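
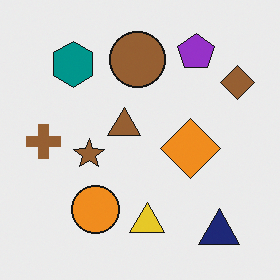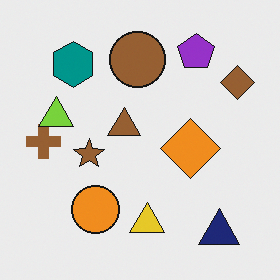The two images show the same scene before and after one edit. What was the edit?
Overlaid with an additional lime triangle.

A lime triangle appears in the second image that is absent from the first.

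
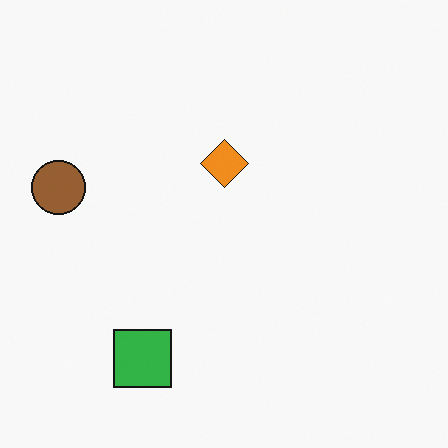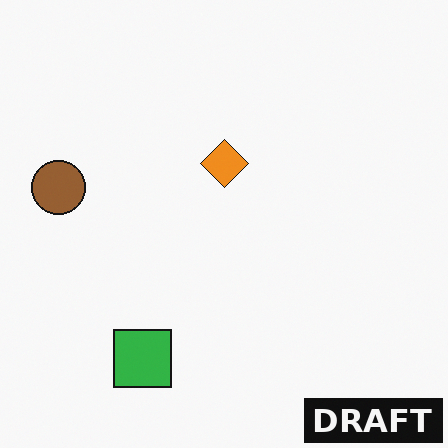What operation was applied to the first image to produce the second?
Watermarked with the text "DRAFT" in the lower-right corner.

A dark label reading "DRAFT" appears in the lower-right corner.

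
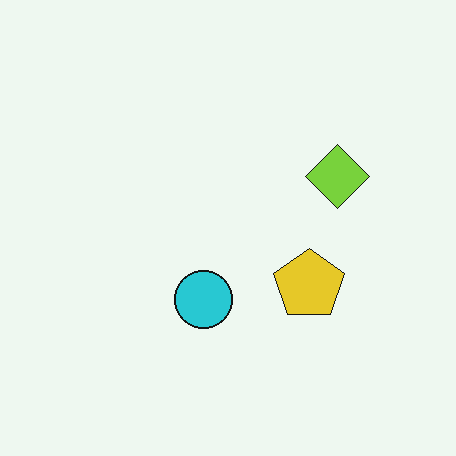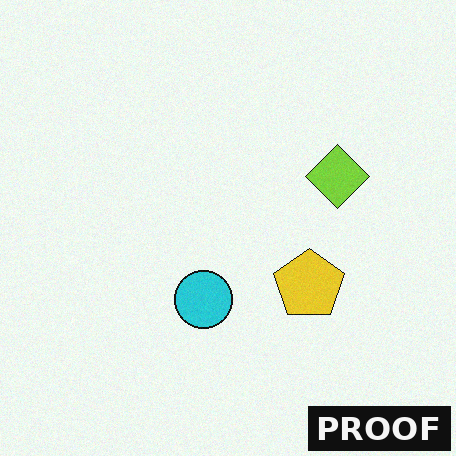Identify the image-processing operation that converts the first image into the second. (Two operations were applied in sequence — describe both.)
This is the original image degraded with light additive noise, then watermarked with the text "PROOF" in the lower-right corner.

Random speckle covers the whole image, including the flat background. A dark label reading "PROOF" appears in the lower-right corner.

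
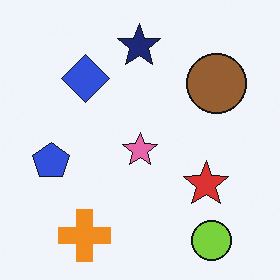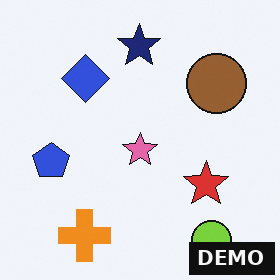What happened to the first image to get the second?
It was watermarked with the text "DEMO" in the lower-right corner.

A dark label reading "DEMO" appears in the lower-right corner.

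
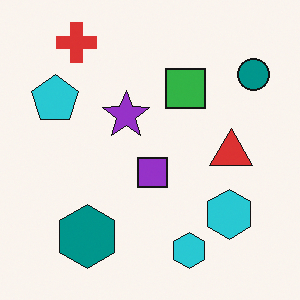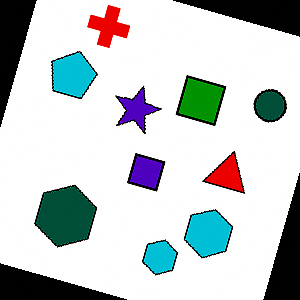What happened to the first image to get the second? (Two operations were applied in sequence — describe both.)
It was rotated clockwise by a moderate amount, then boosted in contrast.

Every shape is tilted by the same angle and the image corners show triangular fill wedges — a whole-image rotation by a non-right angle. Tones are pushed away from mid-grey across the whole image — a global contrast change.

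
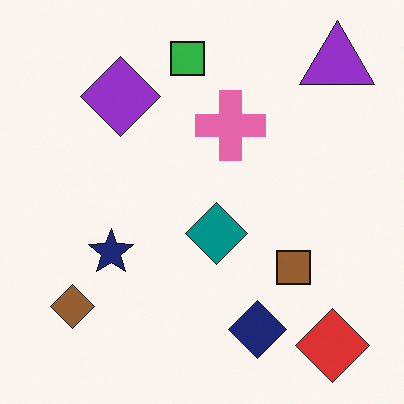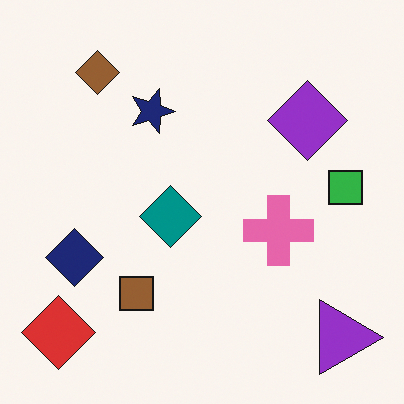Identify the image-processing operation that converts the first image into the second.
The transformation is: rotated 90° clockwise.

The purple triangle sits in the top-right of the first image and the bottom-right of the second — consistent with a whole-image 90° clockwise rotation.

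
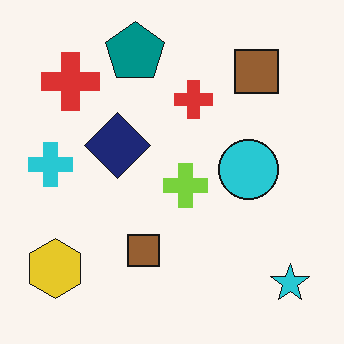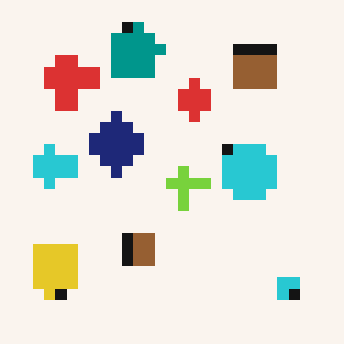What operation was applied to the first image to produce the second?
The second image is the first coarsely pixelated.

Shapes are reduced to large square blocks; fine edges and outlines are lost — a downscale-then-upscale (mosaic) effect.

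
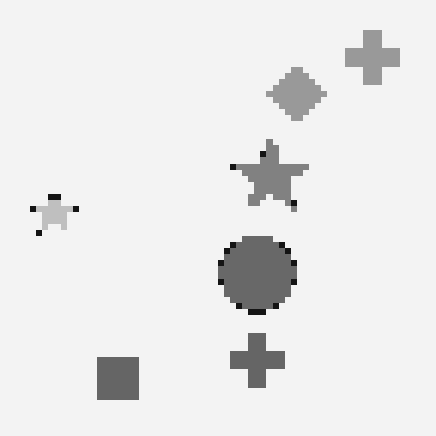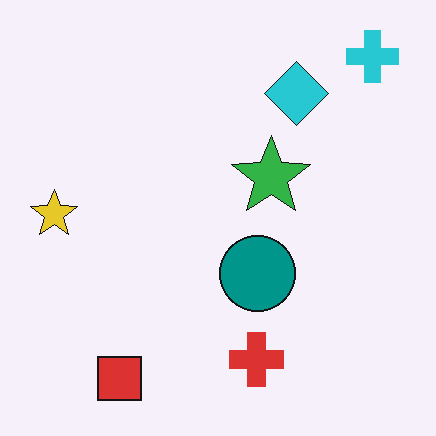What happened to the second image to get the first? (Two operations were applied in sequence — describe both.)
This is the original image converted to grayscale, then pixelated into visible square blocks.

All color is removed — every shape is now a shade of grey. Shapes are reduced to large square blocks; fine edges and outlines are lost — a downscale-then-upscale (mosaic) effect.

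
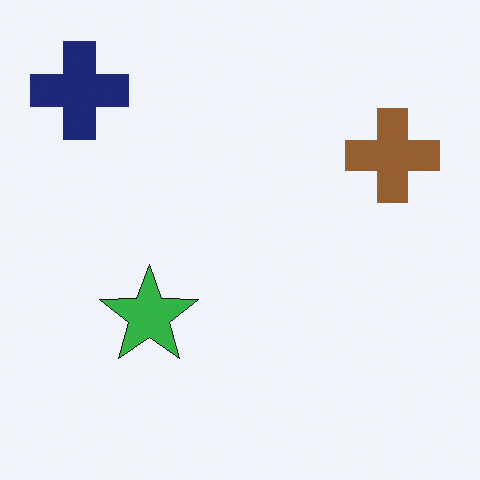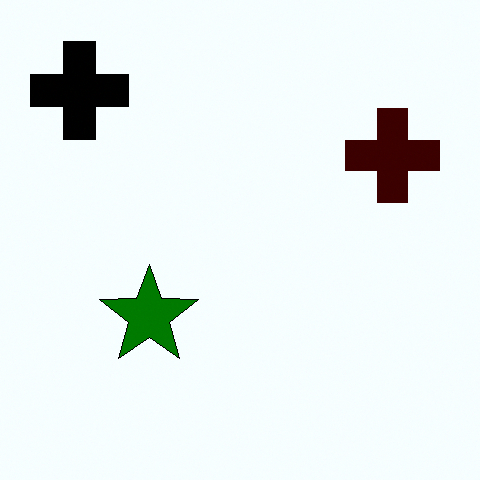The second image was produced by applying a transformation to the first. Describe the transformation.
It was given much higher contrast.

Tones are pushed away from mid-grey across the whole image — a global contrast change.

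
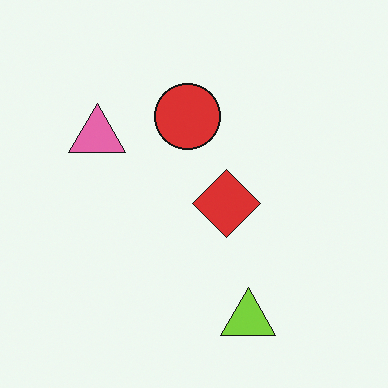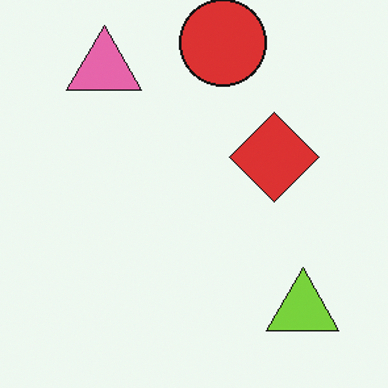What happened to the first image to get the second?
The second image is the first cropped slightly and scaled back up.

The visible shapes are larger and the field of view is narrower; shapes near the original edges may be partly or wholly outside the frame — a crop-and-rescale.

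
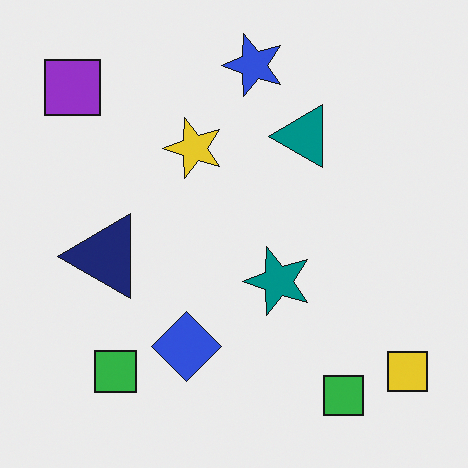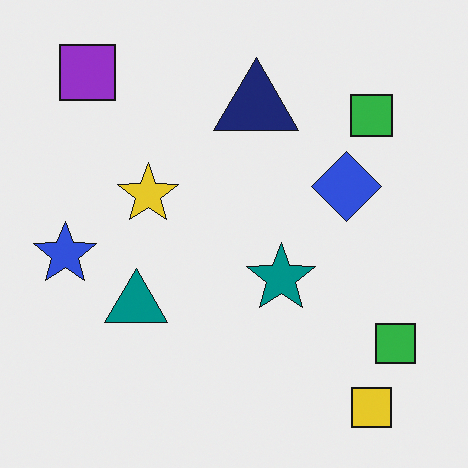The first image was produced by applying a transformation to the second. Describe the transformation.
The first image is the second transposed (reflected across the top-left ↔ bottom-right diagonal).

Shapes have swapped their row and column positions — what was in the top-right is now in the bottom-left — a diagonal reflection.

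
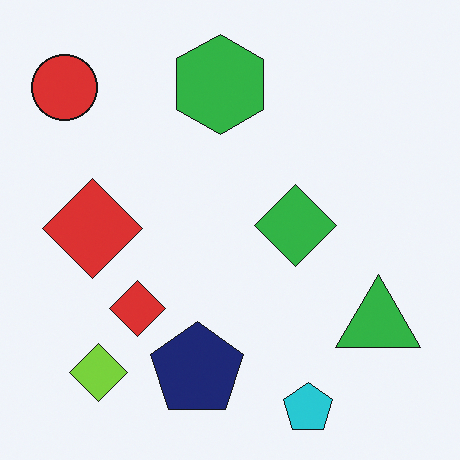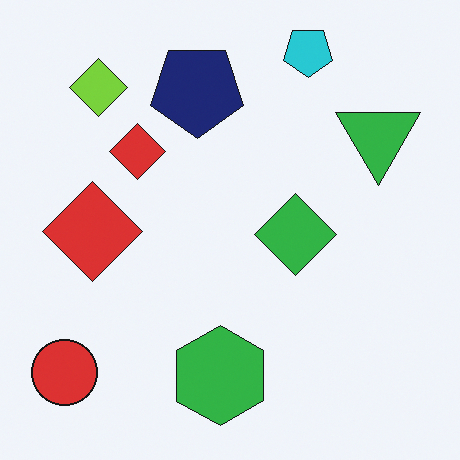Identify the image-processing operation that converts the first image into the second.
This is the original image flipped vertically (top ↔ bottom).

The cyan pentagon is in the bottom-right of the first image and the top-right of the second — shapes on opposite sides of the horizontal midline have swapped in a mirror flip.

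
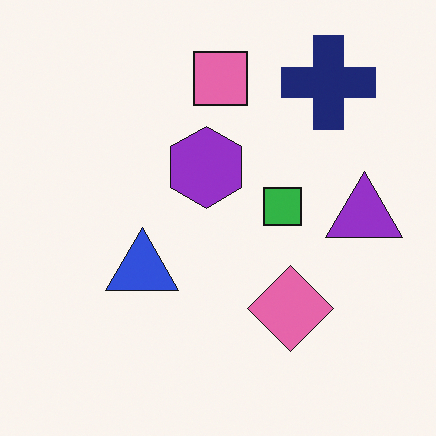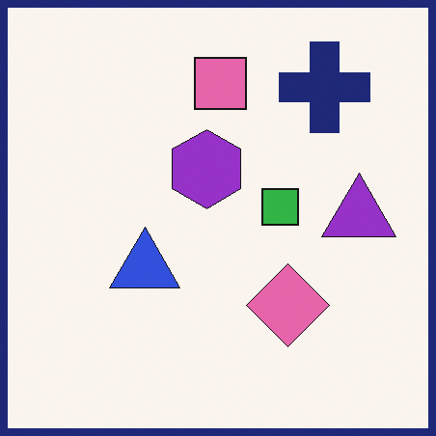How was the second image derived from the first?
It was framed with a navy border.

A solid navy frame runs around the edge of the second image, with the content slightly shrunk inside it.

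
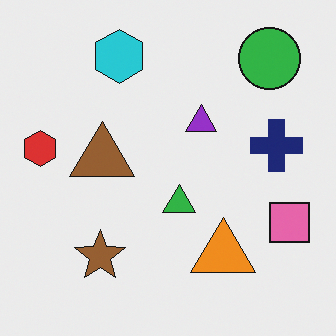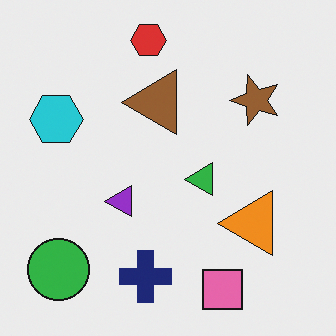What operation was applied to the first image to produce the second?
It was transposed (reflected across the top-left ↔ bottom-right diagonal).

Shapes have swapped their row and column positions — what was in the top-right is now in the bottom-left — a diagonal reflection.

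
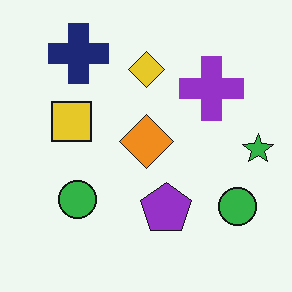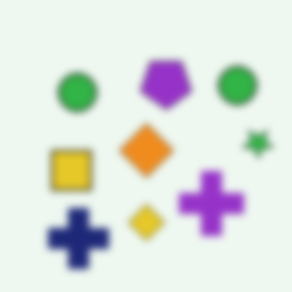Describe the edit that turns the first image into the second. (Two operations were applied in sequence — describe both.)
This is the original image moderately blurred, then flipped vertically (top ↔ bottom).

Shape edges and outlines are uniformly softened across the whole image. The navy cross is in the top-left of the first image and the bottom-left of the second — shapes on opposite sides of the horizontal midline have swapped in a mirror flip.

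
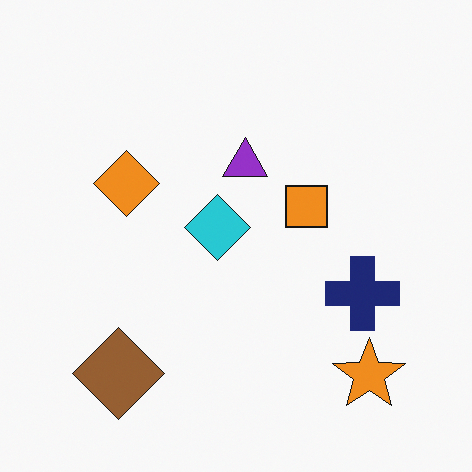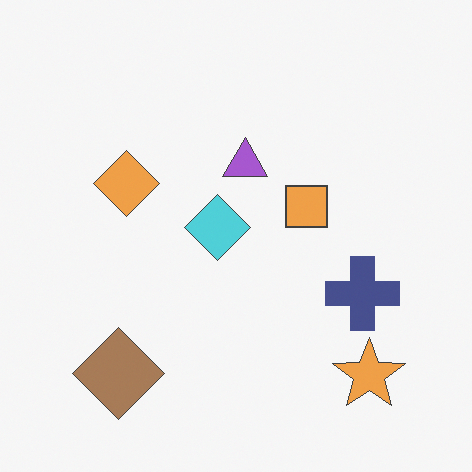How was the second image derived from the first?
Given slightly reduced contrast.

Tones are pushed toward mid-grey across the whole image — a global contrast change.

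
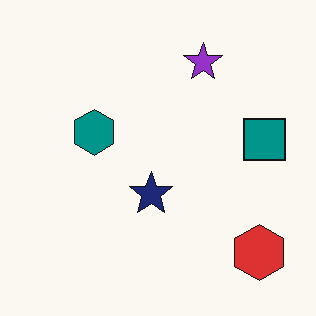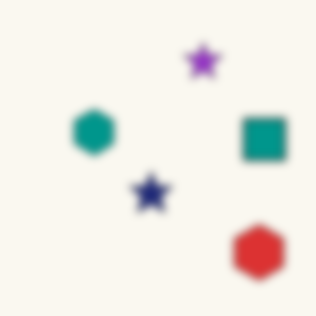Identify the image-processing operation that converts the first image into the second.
The transformation is: noticeably gaussian-blurred.

Shape edges and outlines are uniformly softened across the whole image.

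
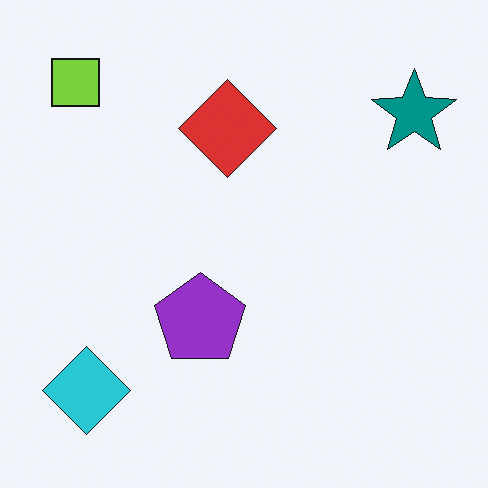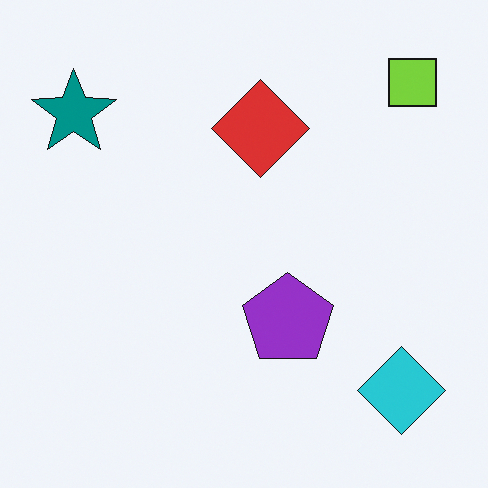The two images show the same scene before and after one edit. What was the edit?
This is the original image flipped horizontally (left ↔ right).

The teal star is in the top-right of the first image and the top-left of the second — shapes on opposite sides of the vertical midline have swapped in a mirror flip.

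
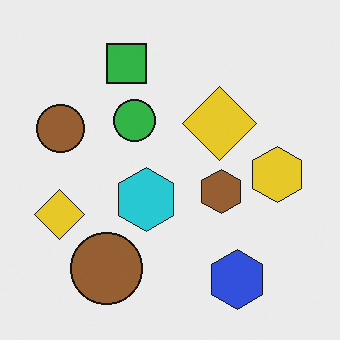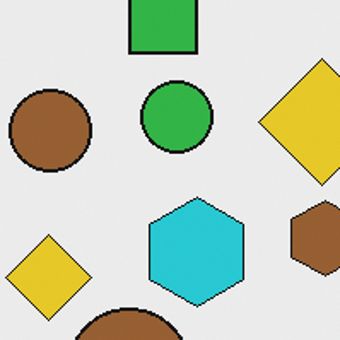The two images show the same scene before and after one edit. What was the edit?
This is the original image cropped to a noticeably smaller region and rescaled.

The visible shapes are larger and the field of view is narrower; shapes near the original edges may be partly or wholly outside the frame — a crop-and-rescale.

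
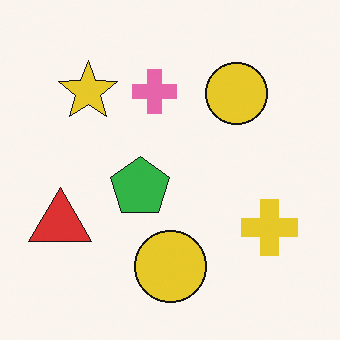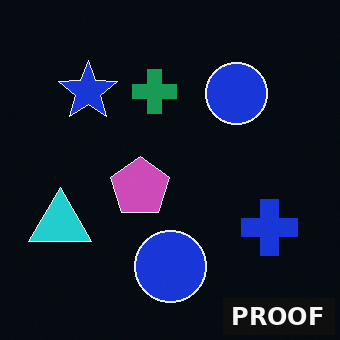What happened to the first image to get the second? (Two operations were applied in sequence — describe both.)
Color-inverted (negative), then watermarked with the text "PROOF" in the lower-right corner.

The light background has become dark and every shape's color is its complement — a photographic negative. A dark label reading "PROOF" appears in the lower-right corner.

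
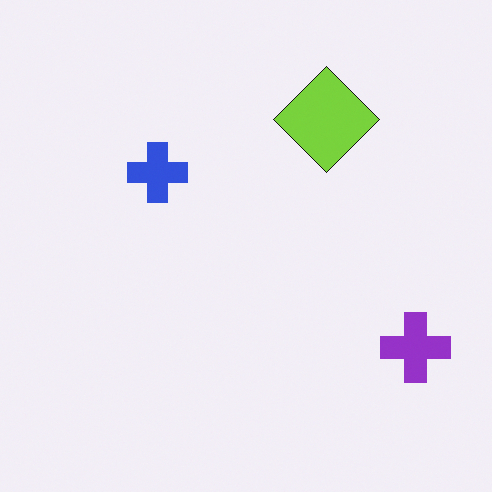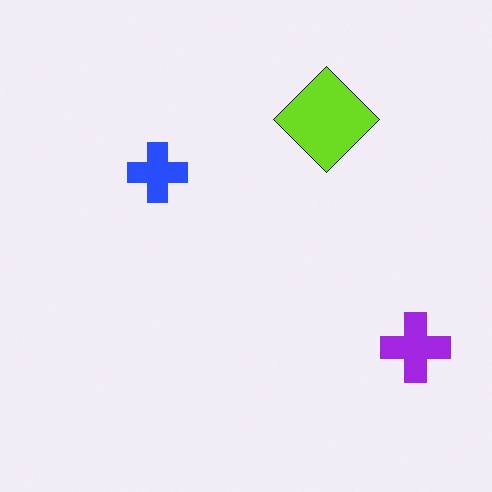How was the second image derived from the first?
This is the original image slightly oversaturated.

All colors are more vivid — a global saturation change.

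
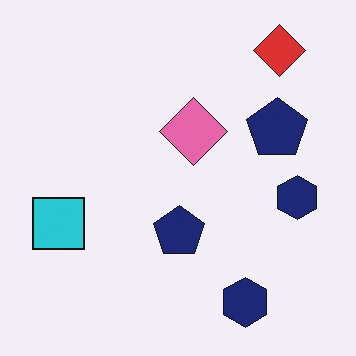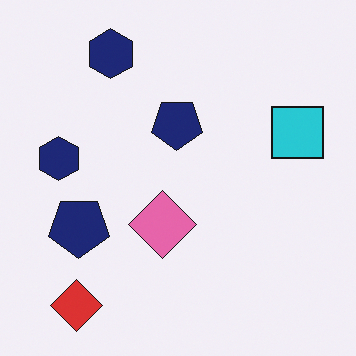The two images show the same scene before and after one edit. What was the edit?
The second image is the first rotated 180°.

The red diamond sits in the top-right of the first image and the bottom-left of the second — consistent with a whole-image 180° rotation.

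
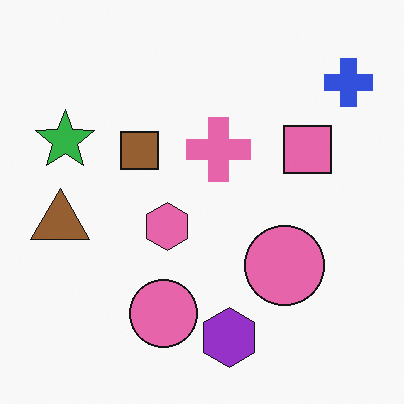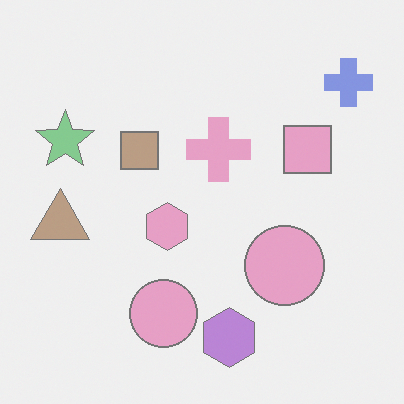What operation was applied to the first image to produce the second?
The transformation is: given much lower contrast.

Tones are pushed toward mid-grey across the whole image — a global contrast change.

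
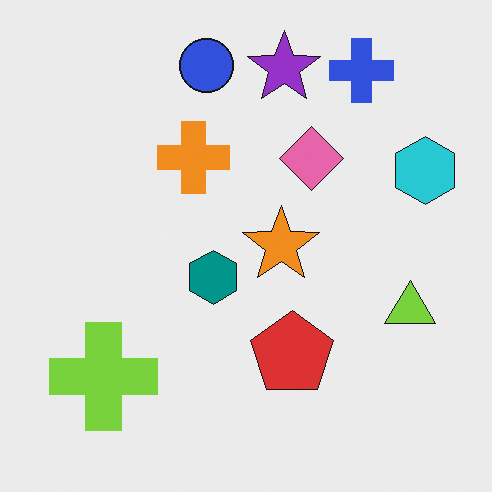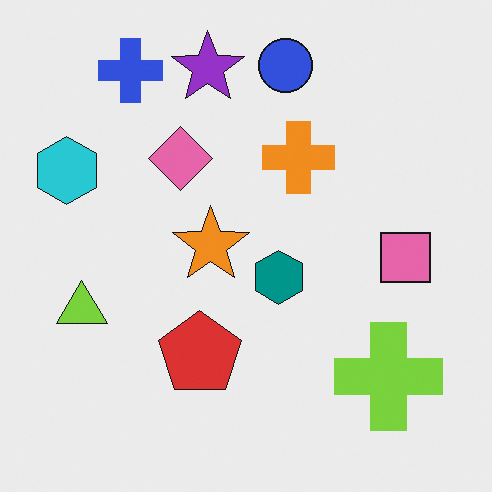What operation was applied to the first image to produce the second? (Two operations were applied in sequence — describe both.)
The transformation is: flipped horizontally (left ↔ right), then overlaid with an additional pink square.

The cyan hexagon is in the right of the first image and the left of the second — shapes on opposite sides of the vertical midline have swapped in a mirror flip. A pink square appears in the second image that is absent from the first.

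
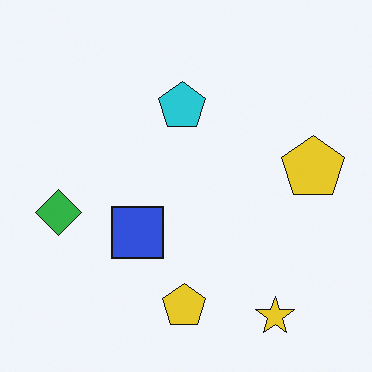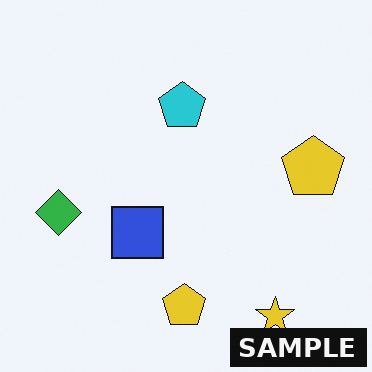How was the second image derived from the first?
It was watermarked with the text "SAMPLE" in the lower-right corner.

A dark label reading "SAMPLE" appears in the lower-right corner.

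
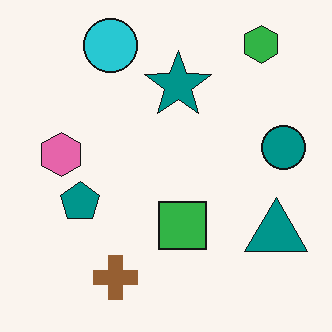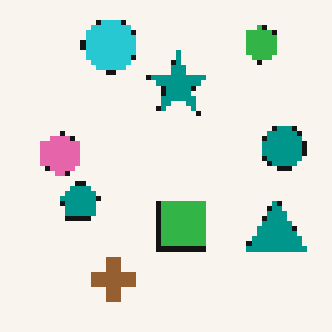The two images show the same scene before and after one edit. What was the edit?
It was lightly pixelated (a mild mosaic effect).

Shapes are reduced to large square blocks; fine edges and outlines are lost — a downscale-then-upscale (mosaic) effect.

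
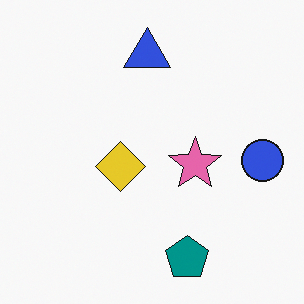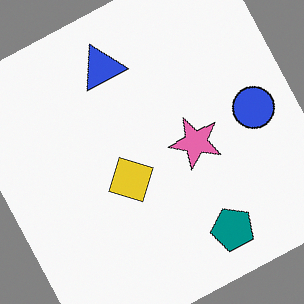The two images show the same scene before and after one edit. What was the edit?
This is the original image rotated counter-clockwise by a clearly visible amount.

Every shape is tilted by the same angle and the image corners show triangular fill wedges — a whole-image rotation by a non-right angle.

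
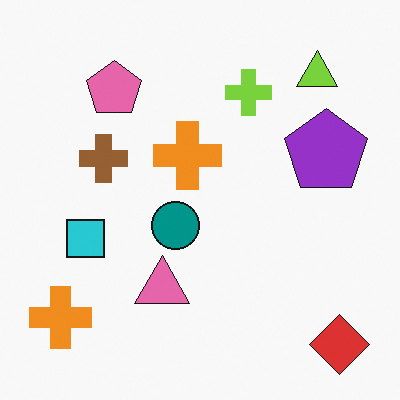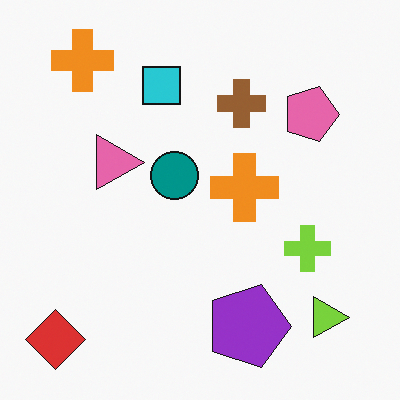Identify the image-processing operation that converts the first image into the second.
It was rotated 90° clockwise.

The red diamond sits in the bottom-right of the first image and the bottom-left of the second — consistent with a whole-image 90° clockwise rotation.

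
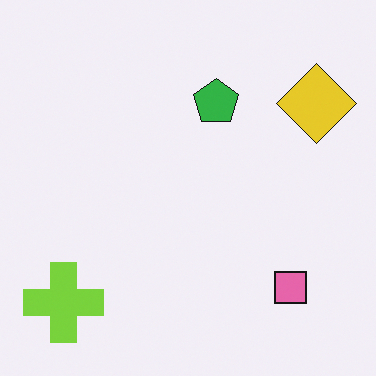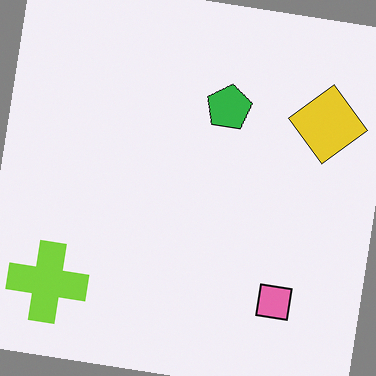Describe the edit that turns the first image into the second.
The transformation is: rotated clockwise by a slight angle.

Every shape is tilted by the same angle and the image corners show triangular fill wedges — a whole-image rotation by a non-right angle.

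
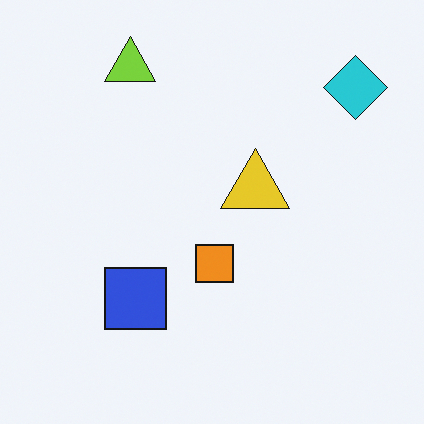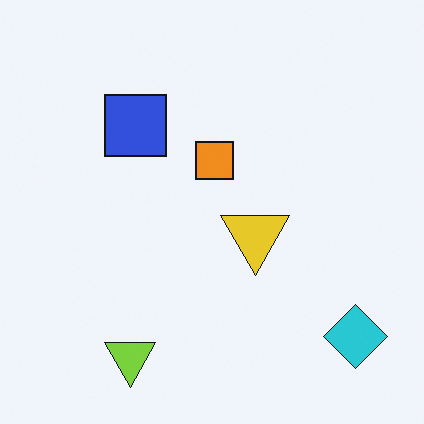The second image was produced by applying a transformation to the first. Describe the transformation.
It was flipped vertically (top ↔ bottom).

The lime triangle is in the top-left of the first image and the bottom-left of the second — shapes on opposite sides of the horizontal midline have swapped in a mirror flip.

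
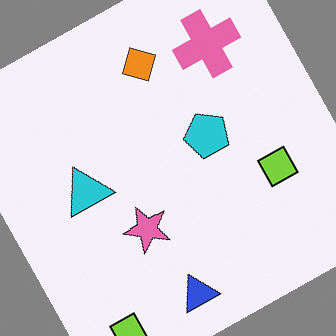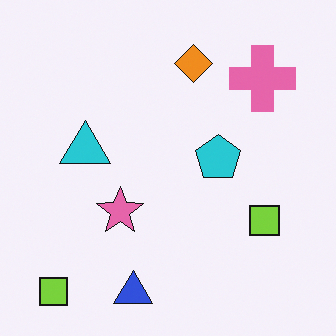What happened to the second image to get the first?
The transformation is: rotated counter-clockwise by a moderate amount.

Every shape is tilted by the same angle and the image corners show triangular fill wedges — a whole-image rotation by a non-right angle.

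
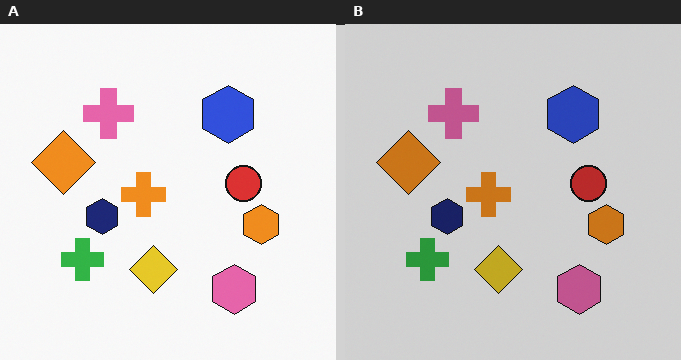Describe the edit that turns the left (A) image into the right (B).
It was darkened a little.

Every pixel — background and shapes alike — is uniformly darkened.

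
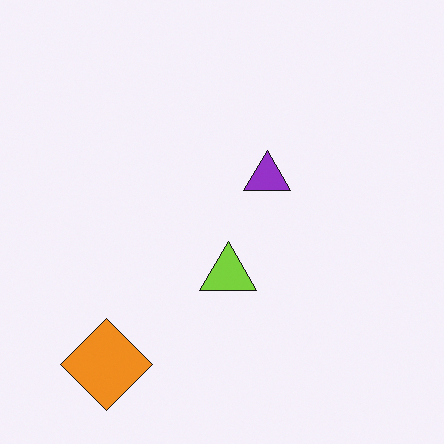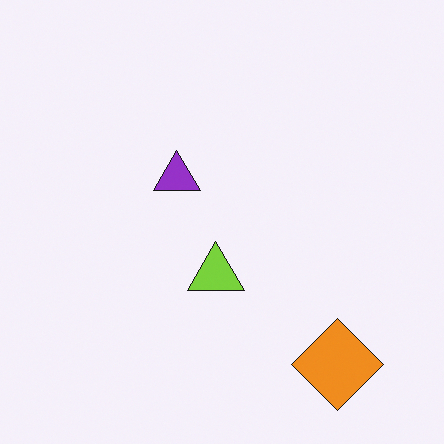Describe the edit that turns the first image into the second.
This is the original image flipped horizontally (left ↔ right).

The orange diamond is in the bottom-left of the first image and the bottom-right of the second — shapes on opposite sides of the vertical midline have swapped in a mirror flip.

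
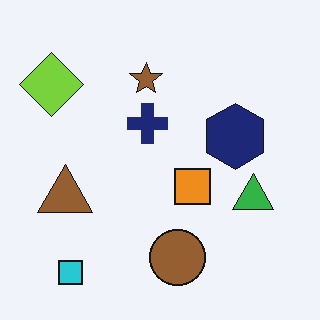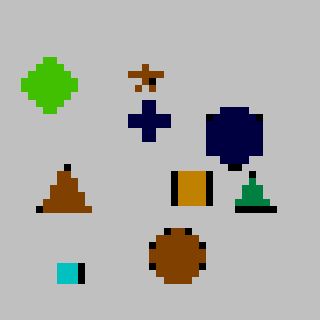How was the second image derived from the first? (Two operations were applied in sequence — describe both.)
The second image is the first aggressively posterized, then moderately pixelated.

Each flat color has snapped to a coarser quantized level — most visibly, the near-white background has dropped to a flat grey. Shapes are reduced to large square blocks; fine edges and outlines are lost — a downscale-then-upscale (mosaic) effect.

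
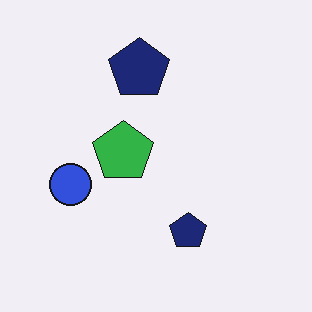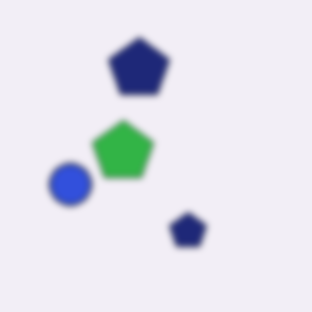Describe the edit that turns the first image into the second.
This is the original image moderately blurred.

Shape edges and outlines are uniformly softened across the whole image.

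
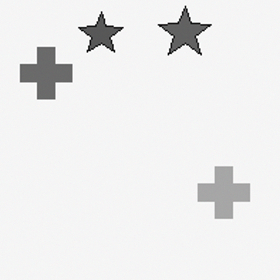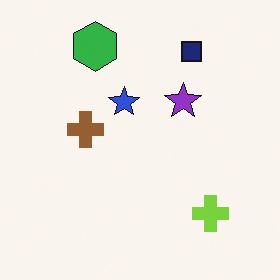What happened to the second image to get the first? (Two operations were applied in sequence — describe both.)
It was cropped to a modestly smaller region and rescaled, then converted to grayscale.

The visible shapes are larger and the field of view is narrower; shapes near the original edges may be partly or wholly outside the frame — a crop-and-rescale. All color is removed — every shape is now a shade of grey.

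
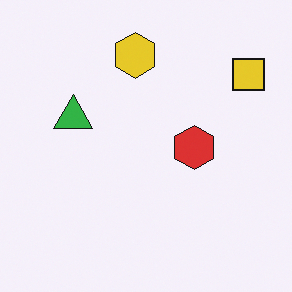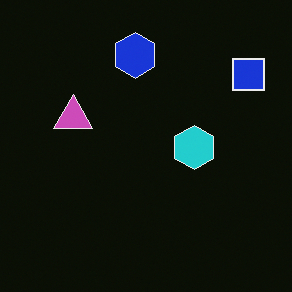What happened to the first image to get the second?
The image was color-inverted (negative).

The light background has become dark and every shape's color is its complement — a photographic negative.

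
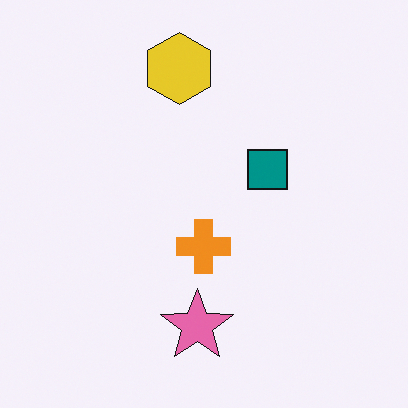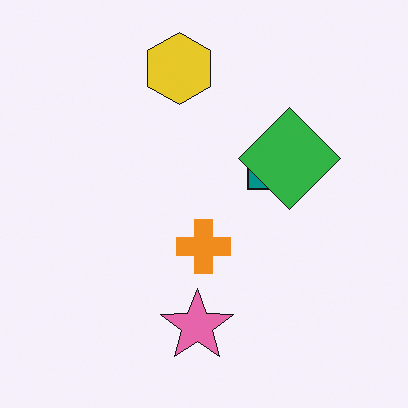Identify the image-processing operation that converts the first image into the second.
The second image is the first overlaid with an additional green diamond.

A green diamond appears in the second image that is absent from the first.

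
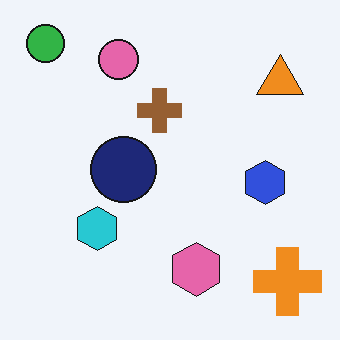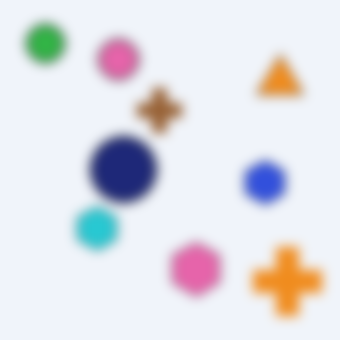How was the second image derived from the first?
The image was strongly gaussian-blurred.

Shape edges and outlines are uniformly softened across the whole image.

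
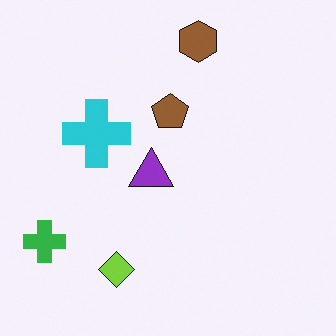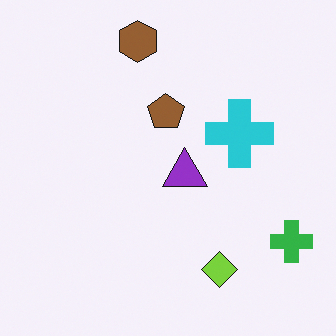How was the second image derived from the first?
The second image is the first flipped horizontally (left ↔ right).

The green cross is in the bottom-left of the first image and the bottom-right of the second — shapes on opposite sides of the vertical midline have swapped in a mirror flip.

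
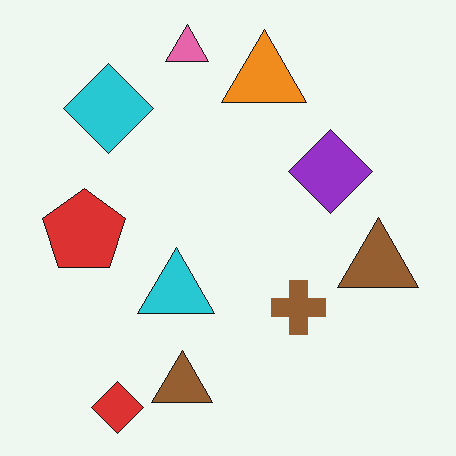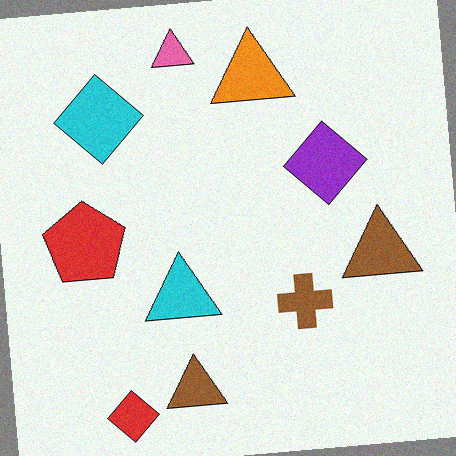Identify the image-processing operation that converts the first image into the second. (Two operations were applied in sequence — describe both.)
Rotated counter-clockwise by a few degrees, then degraded with a light layer of grain.

Every shape is tilted by the same angle and the image corners show triangular fill wedges — a whole-image rotation by a non-right angle. Random speckle covers the whole image, including the flat background.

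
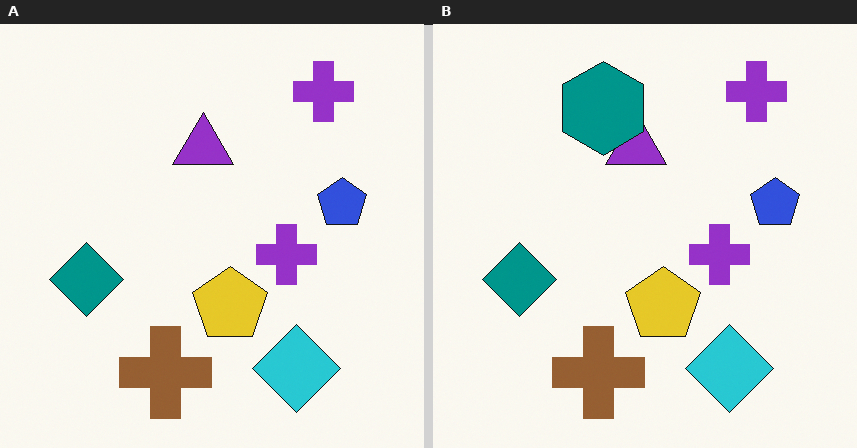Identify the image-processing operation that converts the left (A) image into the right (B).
The image was overlaid with an additional teal hexagon.

A teal hexagon appears in the right (B) image that is absent from the left (A).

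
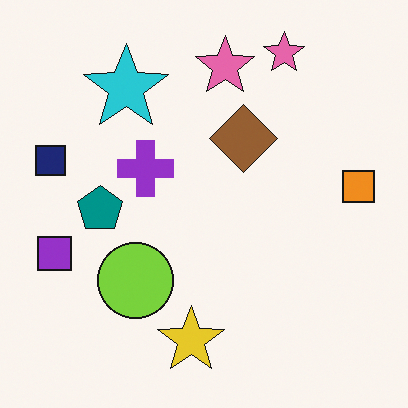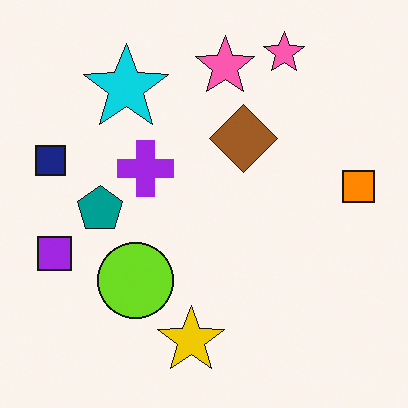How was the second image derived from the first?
This is the original image slightly oversaturated.

All colors are more vivid — a global saturation change.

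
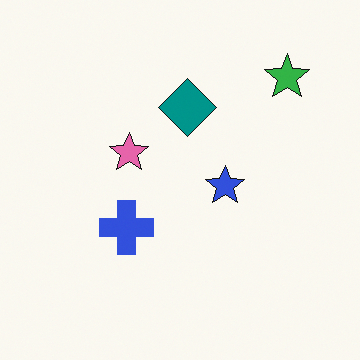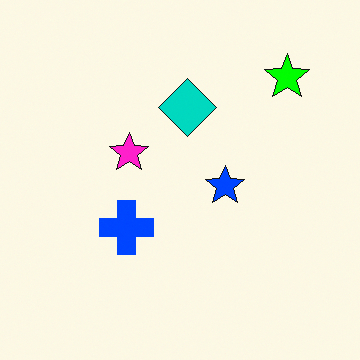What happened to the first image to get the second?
The transformation is: heavily oversaturated.

All colors are more vivid — a global saturation change.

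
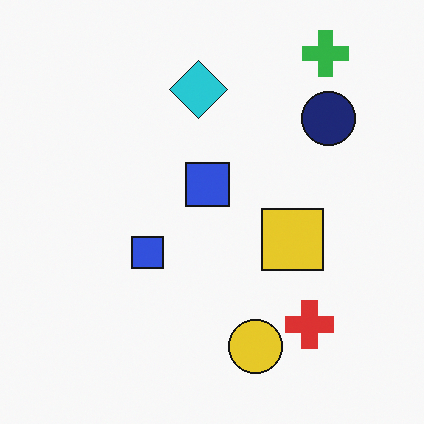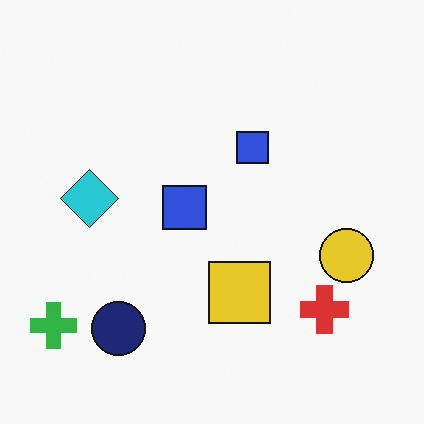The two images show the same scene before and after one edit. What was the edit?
Transposed (reflected across the top-left ↔ bottom-right diagonal).

Shapes have swapped their row and column positions — what was in the top-right is now in the bottom-left — a diagonal reflection.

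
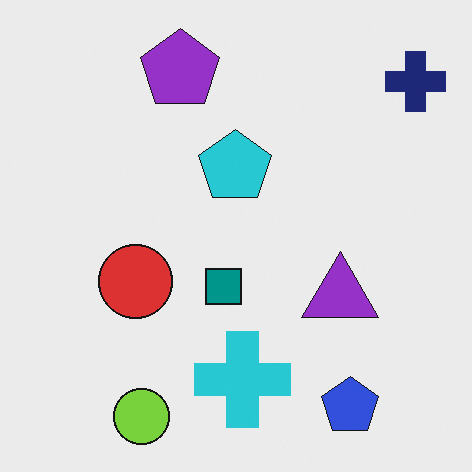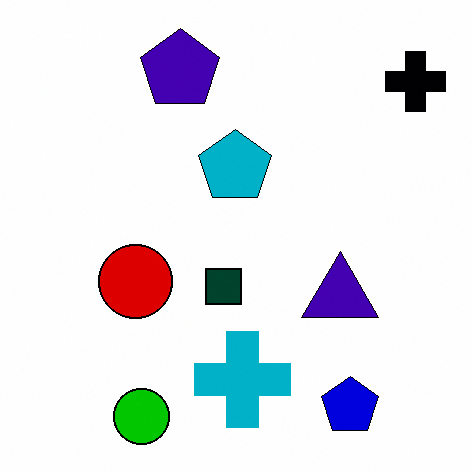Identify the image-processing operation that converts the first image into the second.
The image was boosted in contrast.

Tones are pushed away from mid-grey across the whole image — a global contrast change.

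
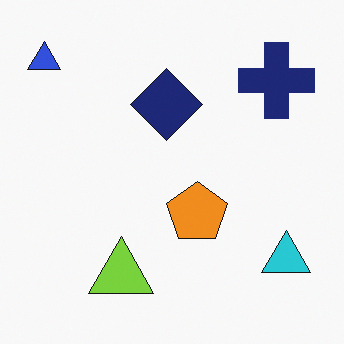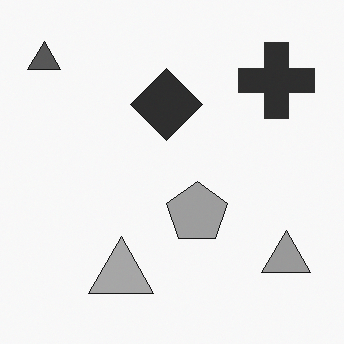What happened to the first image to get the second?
This is the original image converted to grayscale.

All color is removed — every shape is now a shade of grey.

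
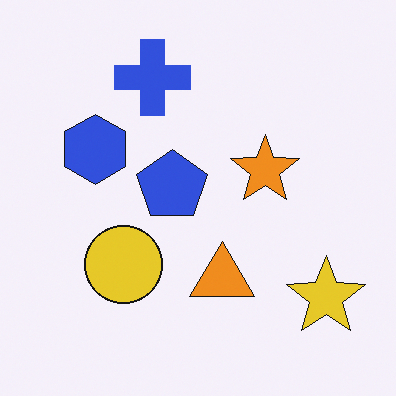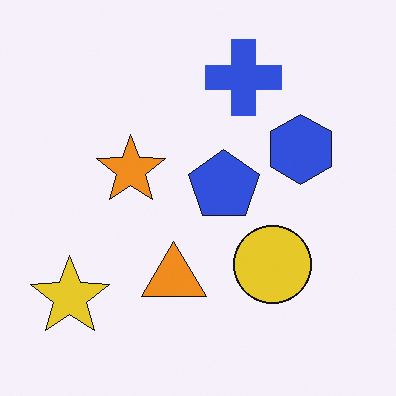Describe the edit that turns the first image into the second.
The image was flipped horizontally (left ↔ right).

The yellow star is in the bottom-right of the first image and the bottom-left of the second — shapes on opposite sides of the vertical midline have swapped in a mirror flip.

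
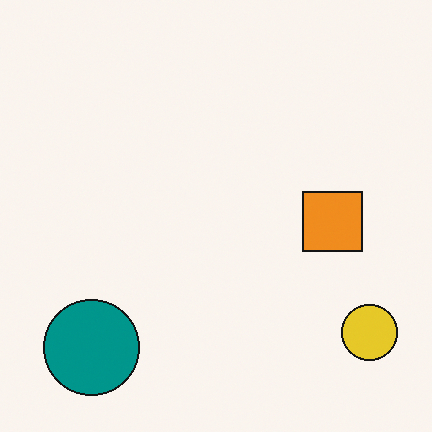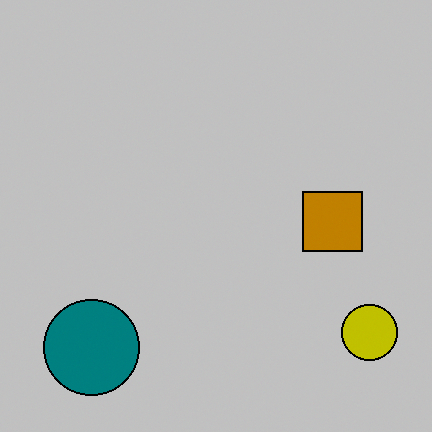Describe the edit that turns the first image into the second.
The image was aggressively posterized.

Each flat color has snapped to a coarser quantized level — most visibly, the near-white background has dropped to a flat grey.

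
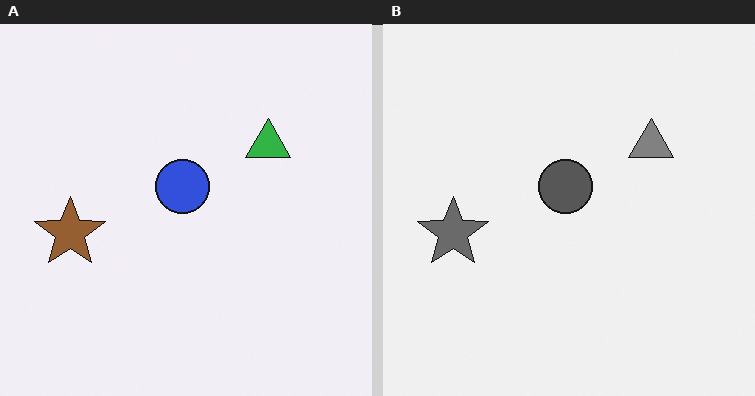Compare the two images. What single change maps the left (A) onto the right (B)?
The right (B) image is the left (A) converted to grayscale.

All color is removed — every shape is now a shade of grey.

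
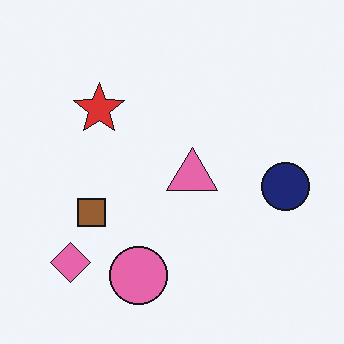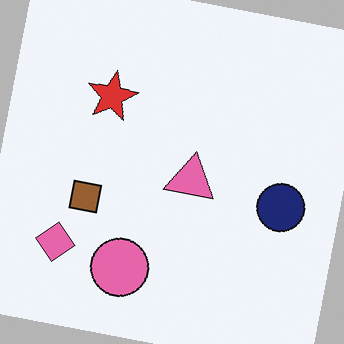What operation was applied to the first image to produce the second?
The second image is the first rotated clockwise by a slight angle.

Every shape is tilted by the same angle and the image corners show triangular fill wedges — a whole-image rotation by a non-right angle.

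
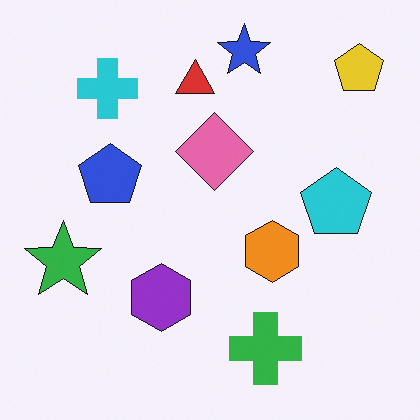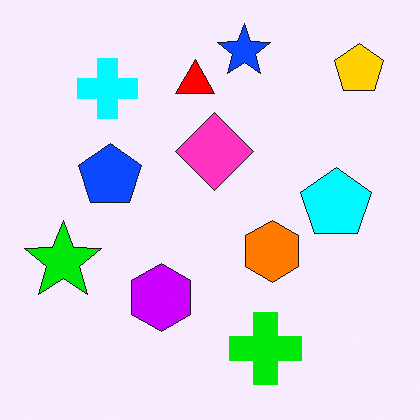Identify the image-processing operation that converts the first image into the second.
This is the original image heavily oversaturated.

All colors are more vivid — a global saturation change.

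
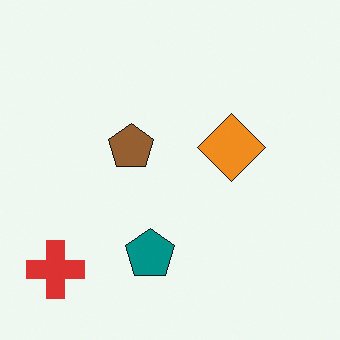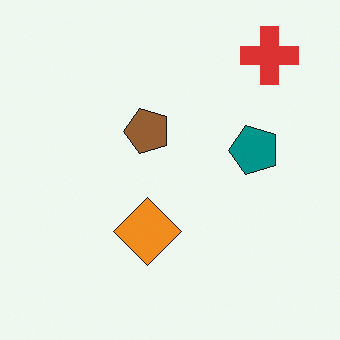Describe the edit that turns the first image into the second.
The image was transposed (reflected across the top-left ↔ bottom-right diagonal).

Shapes have swapped their row and column positions — what was in the top-right is now in the bottom-left — a diagonal reflection.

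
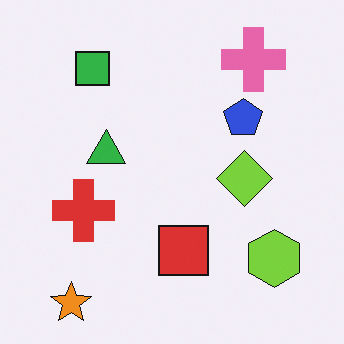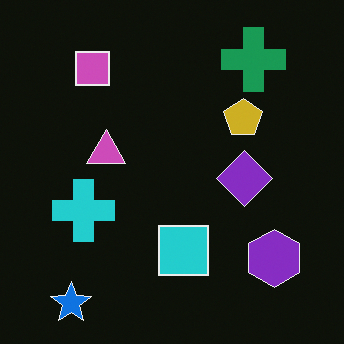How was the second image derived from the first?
Color-inverted (negative).

The light background has become dark and every shape's color is its complement — a photographic negative.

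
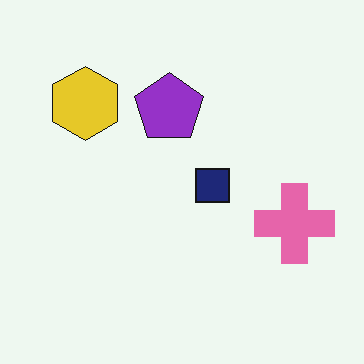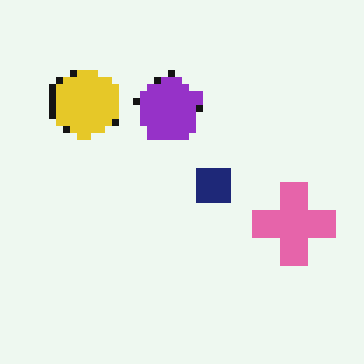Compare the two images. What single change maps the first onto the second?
This is the original image pixelated into visible square blocks.

Shapes are reduced to large square blocks; fine edges and outlines are lost — a downscale-then-upscale (mosaic) effect.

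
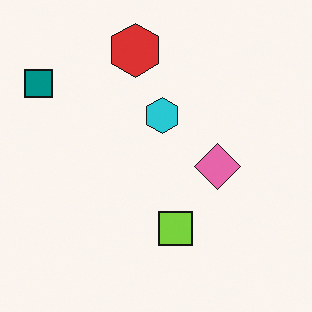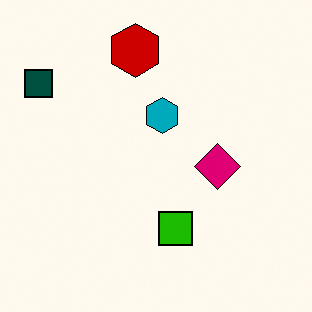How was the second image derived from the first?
It was boosted in contrast.

Tones are pushed away from mid-grey across the whole image — a global contrast change.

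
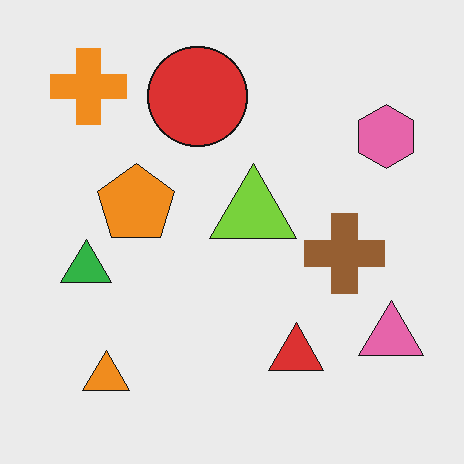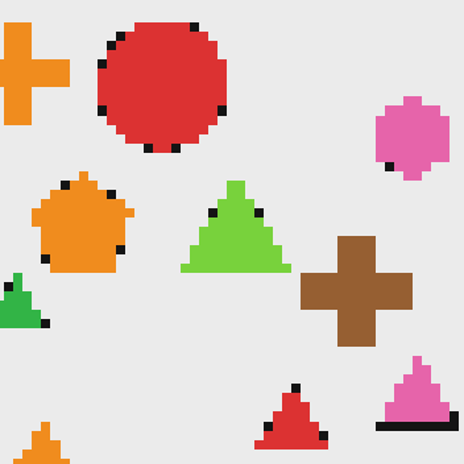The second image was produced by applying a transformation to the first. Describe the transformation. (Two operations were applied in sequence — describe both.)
This is the original image moderately pixelated, then cropped to a modestly smaller region and rescaled.

Shapes are reduced to large square blocks; fine edges and outlines are lost — a downscale-then-upscale (mosaic) effect. The visible shapes are larger and the field of view is narrower; shapes near the original edges may be partly or wholly outside the frame — a crop-and-rescale.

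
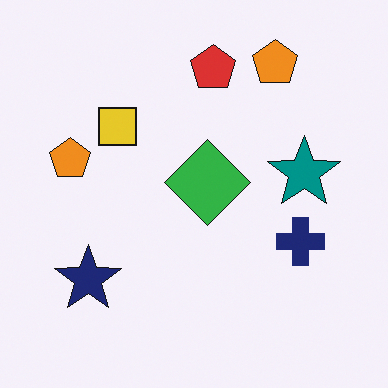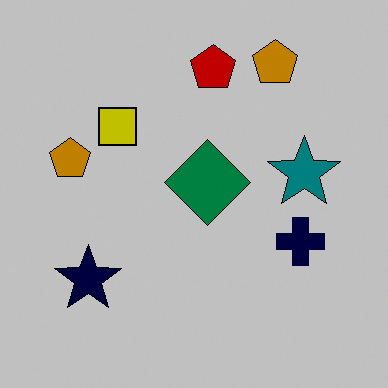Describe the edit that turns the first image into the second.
The transformation is: aggressively posterized.

Each flat color has snapped to a coarser quantized level — most visibly, the near-white background has dropped to a flat grey.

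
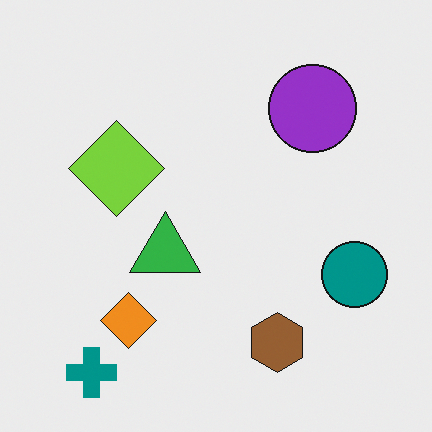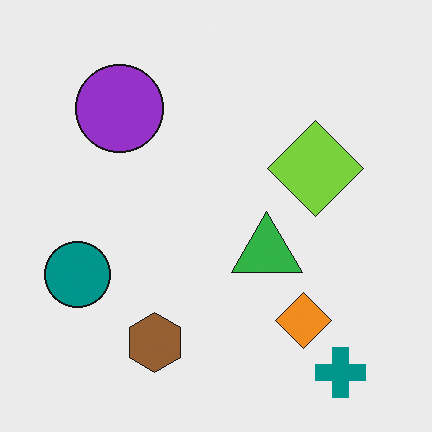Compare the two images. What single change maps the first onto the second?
The image was flipped horizontally (left ↔ right).

The teal circle is in the right of the first image and the left of the second — shapes on opposite sides of the vertical midline have swapped in a mirror flip.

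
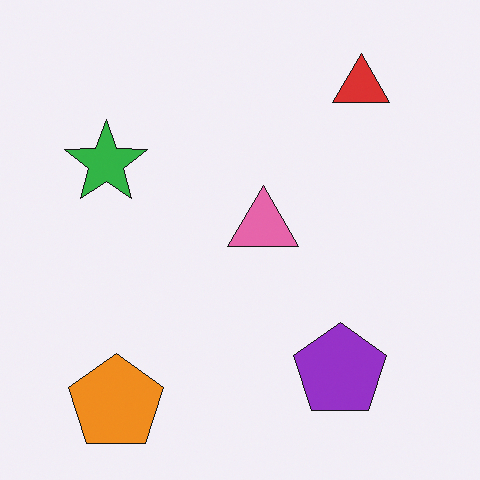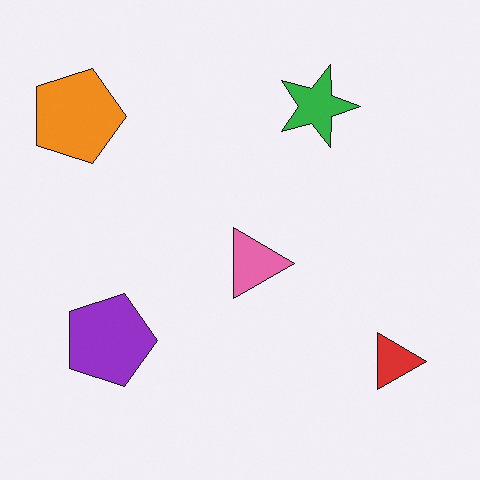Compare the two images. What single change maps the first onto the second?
The transformation is: rotated 90° clockwise.

The orange pentagon sits in the bottom-left of the first image and the top-left of the second — consistent with a whole-image 90° clockwise rotation.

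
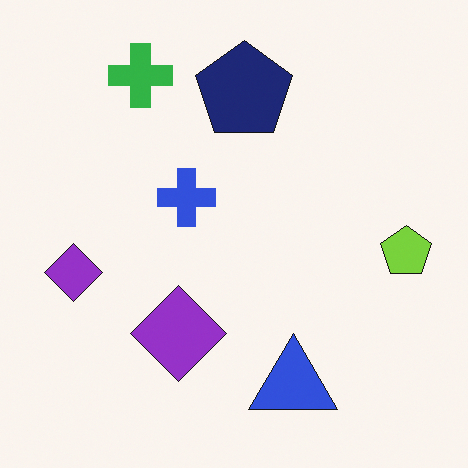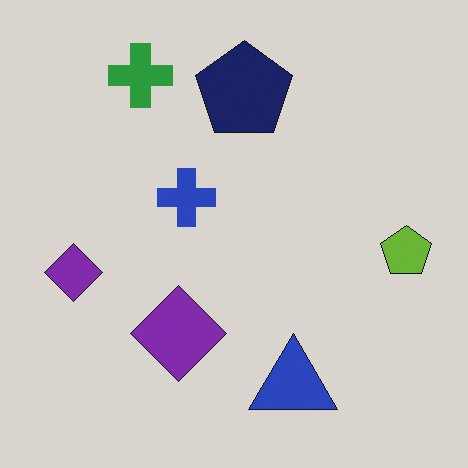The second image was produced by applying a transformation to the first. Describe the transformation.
The second image is the first slightly darkened.

Every pixel — background and shapes alike — is uniformly darkened.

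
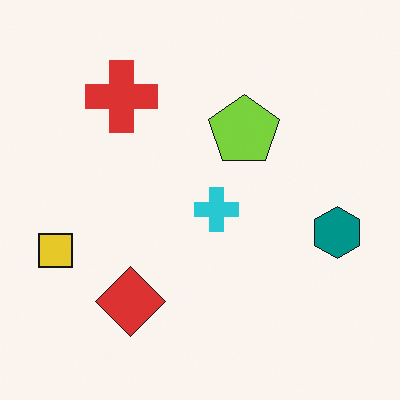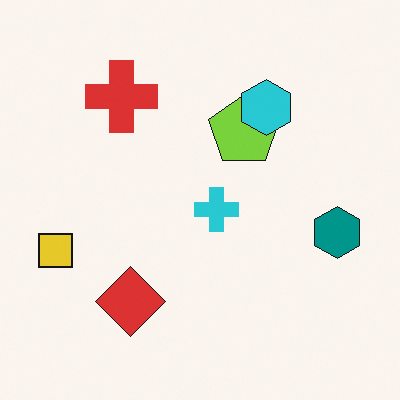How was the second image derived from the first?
This is the original image overlaid with an additional cyan hexagon.

A cyan hexagon appears in the second image that is absent from the first.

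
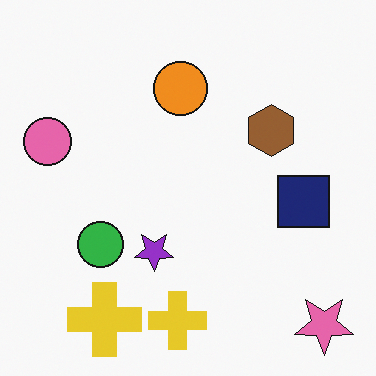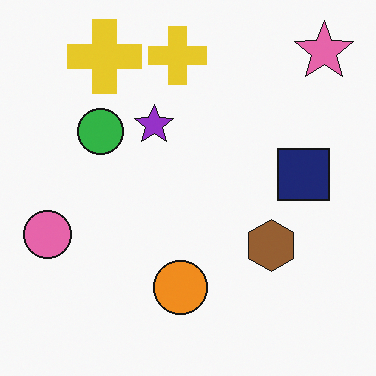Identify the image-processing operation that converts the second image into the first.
The first image is the second flipped vertically (top ↔ bottom).

The pink star is in the top-right of the second image and the bottom-right of the first — shapes on opposite sides of the horizontal midline have swapped in a mirror flip.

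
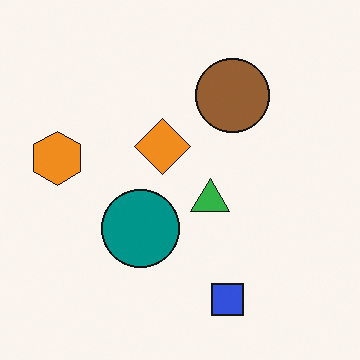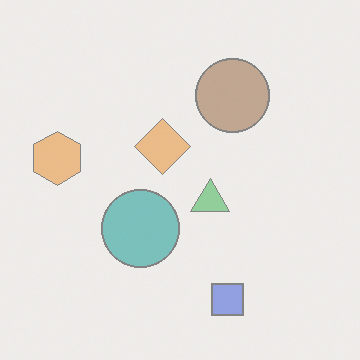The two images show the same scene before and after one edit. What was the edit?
It was washed out (contrast reduced).

Tones are pushed toward mid-grey across the whole image — a global contrast change.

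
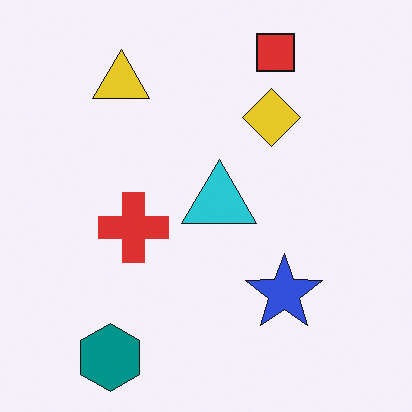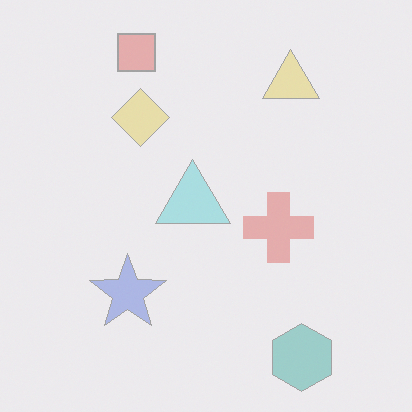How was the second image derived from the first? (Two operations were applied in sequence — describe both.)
It was given much lower contrast, then flipped horizontally (left ↔ right).

Tones are pushed toward mid-grey across the whole image — a global contrast change. The teal hexagon is in the bottom-left of the first image and the bottom-right of the second — shapes on opposite sides of the vertical midline have swapped in a mirror flip.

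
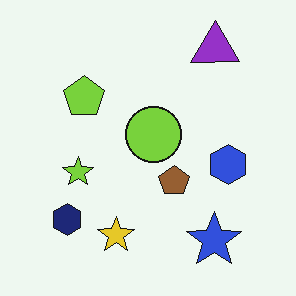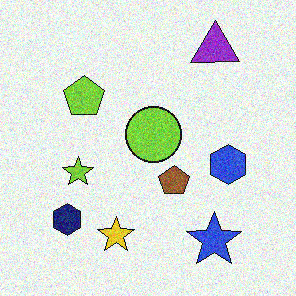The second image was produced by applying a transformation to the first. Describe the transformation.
Degraded with visible gaussian noise.

Random speckle covers the whole image, including the flat background.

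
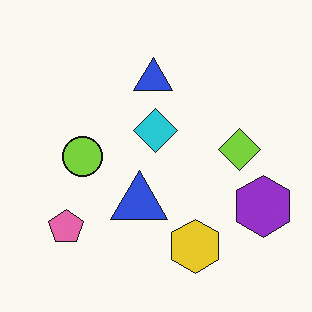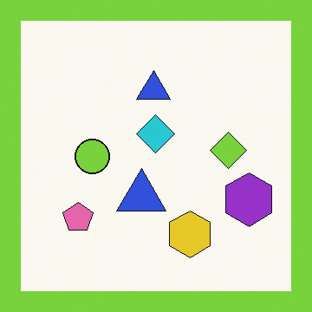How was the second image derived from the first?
Framed with a lime border.

A solid lime frame runs around the edge of the second image, with the content slightly shrunk inside it.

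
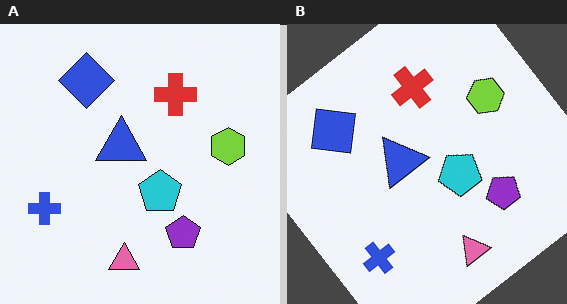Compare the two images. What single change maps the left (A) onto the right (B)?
The right (B) image is the left (A) rotated counter-clockwise by a large amount — several tens of degrees.

Every shape is tilted by the same angle and the image corners show triangular fill wedges — a whole-image rotation by a non-right angle.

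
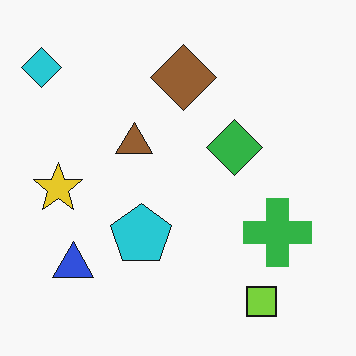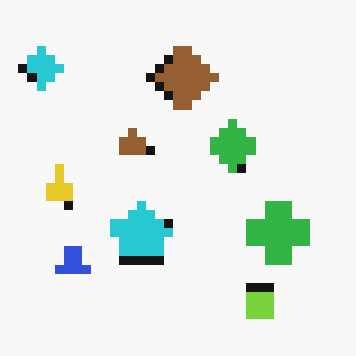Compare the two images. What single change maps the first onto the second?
Heavily pixelated into large blocks.

Shapes are reduced to large square blocks; fine edges and outlines are lost — a downscale-then-upscale (mosaic) effect.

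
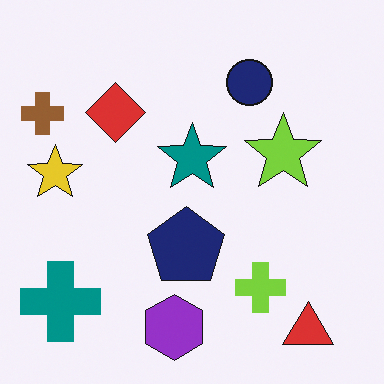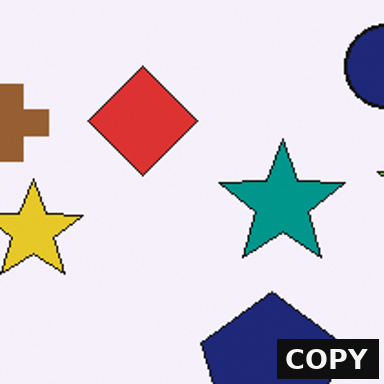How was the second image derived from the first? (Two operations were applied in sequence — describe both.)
Cropped tightly and scaled back up, then watermarked with the text "COPY" in the lower-right corner.

The visible shapes are larger and the field of view is narrower; shapes near the original edges may be partly or wholly outside the frame — a crop-and-rescale. A dark label reading "COPY" appears in the lower-right corner.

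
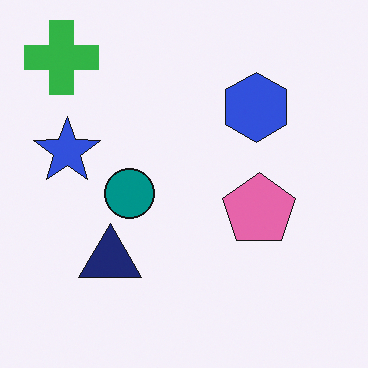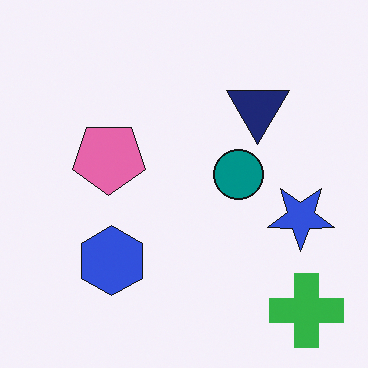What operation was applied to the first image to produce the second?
The transformation is: rotated 180°.

The green cross sits in the top-left of the first image and the bottom-right of the second — consistent with a whole-image 180° rotation.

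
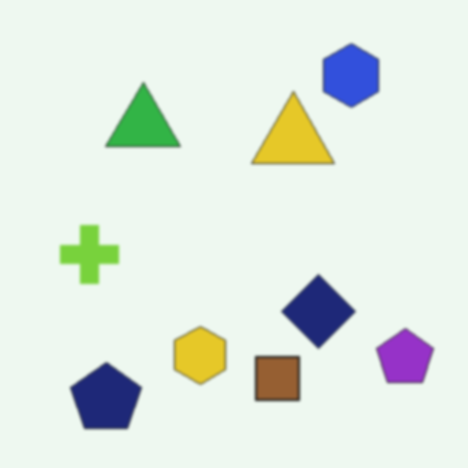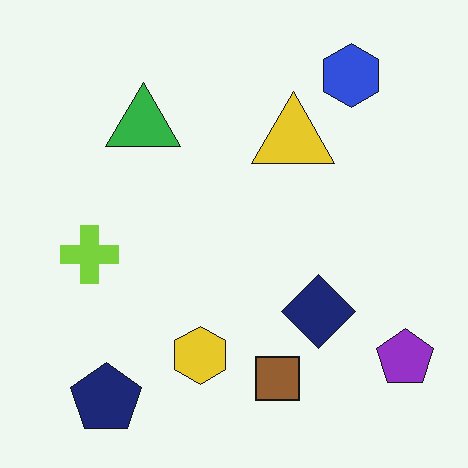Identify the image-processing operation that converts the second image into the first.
The first image is the second lightly blurred.

Shape edges and outlines are uniformly softened across the whole image.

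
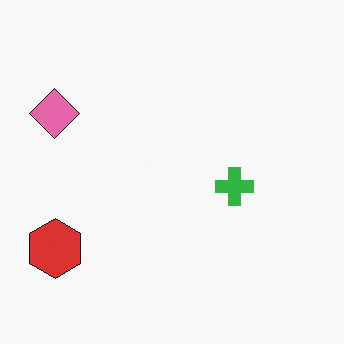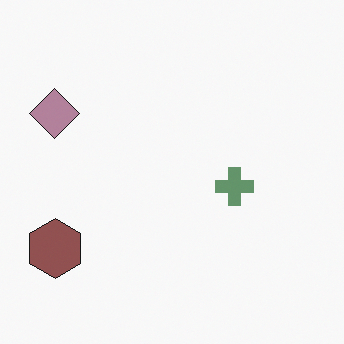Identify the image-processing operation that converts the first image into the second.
The transformation is: made much more muted (saturation change).

All colors are more muted and greyish — a global saturation change.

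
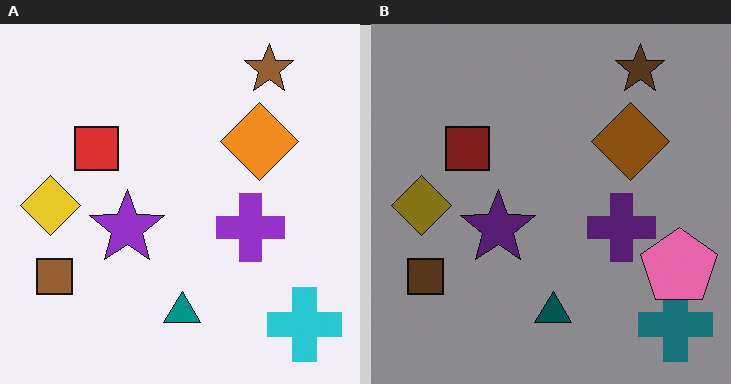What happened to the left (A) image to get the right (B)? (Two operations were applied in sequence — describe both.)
The transformation is: noticeably darkened, then overlaid with an additional pink pentagon.

Every pixel — background and shapes alike — is uniformly darkened. A pink pentagon appears in the right (B) image that is absent from the left (A).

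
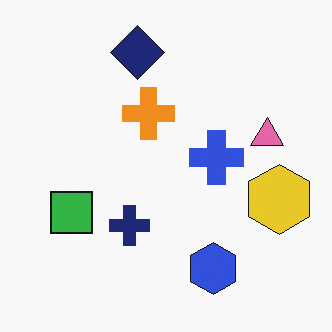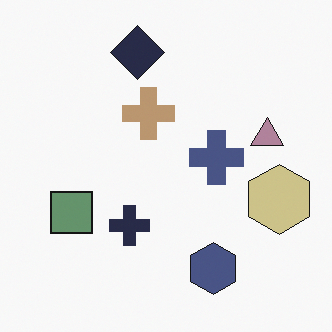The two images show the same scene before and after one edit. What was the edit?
The image was heavily desaturated.

All colors are more muted and greyish — a global saturation change.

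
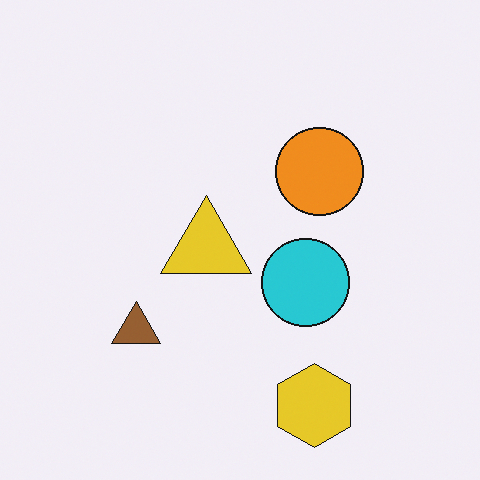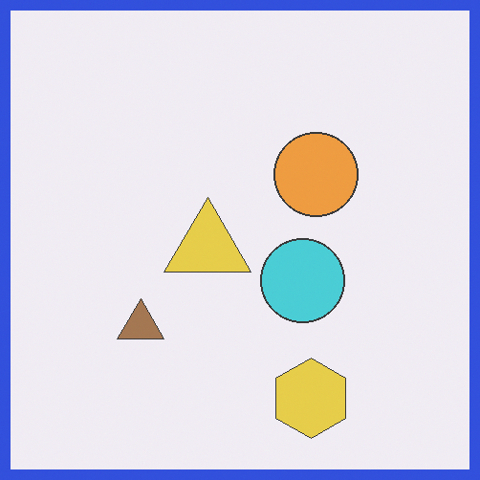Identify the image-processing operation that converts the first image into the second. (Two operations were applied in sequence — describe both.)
The image was given slightly reduced contrast, then framed with a blue border.

Tones are pushed toward mid-grey across the whole image — a global contrast change. A solid blue frame runs around the edge of the second image, with the content slightly shrunk inside it.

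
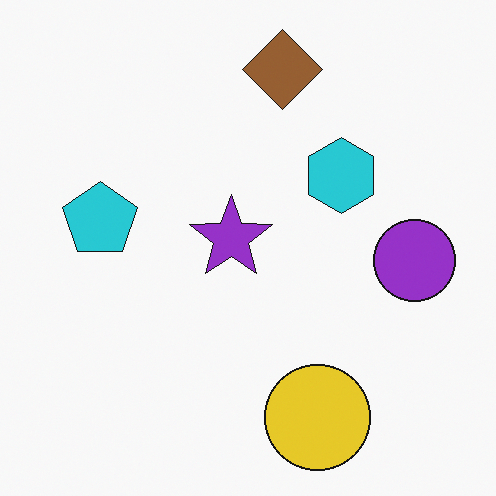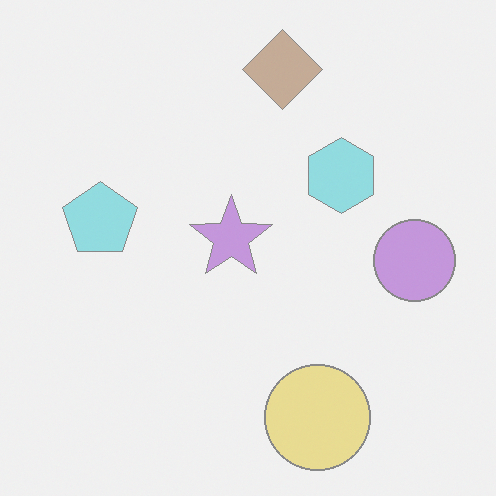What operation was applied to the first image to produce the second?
The transformation is: given much lower contrast.

Tones are pushed toward mid-grey across the whole image — a global contrast change.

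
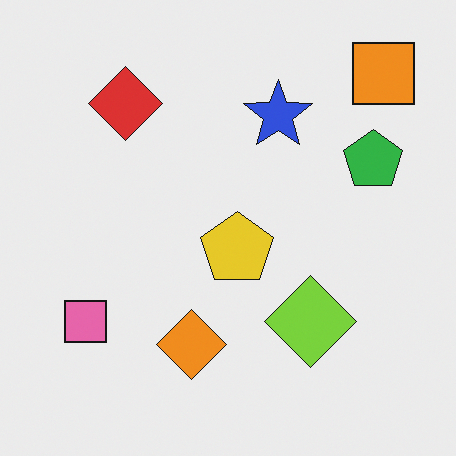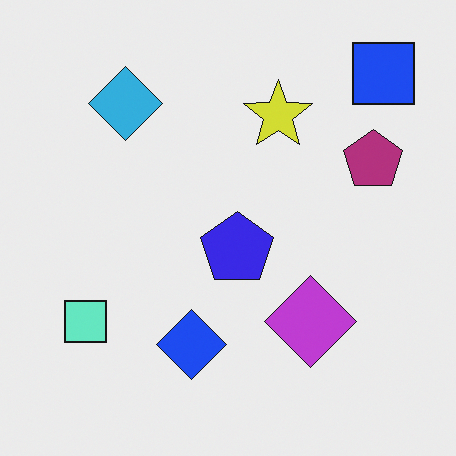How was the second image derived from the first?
The second image is the first hue-shifted through roughly half the color wheel.

Every shape's color has rotated by the same amount around the hue wheel — a uniform hue shift.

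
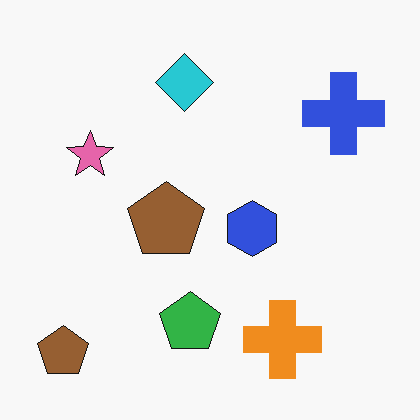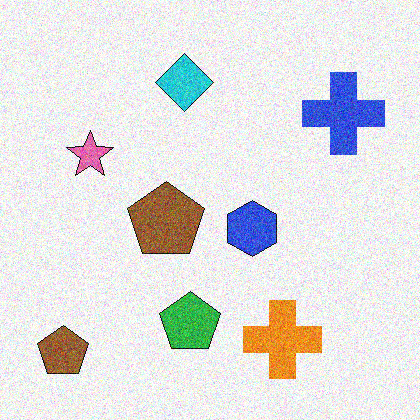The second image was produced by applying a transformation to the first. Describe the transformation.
It was degraded with moderate additive noise.

Random speckle covers the whole image, including the flat background.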